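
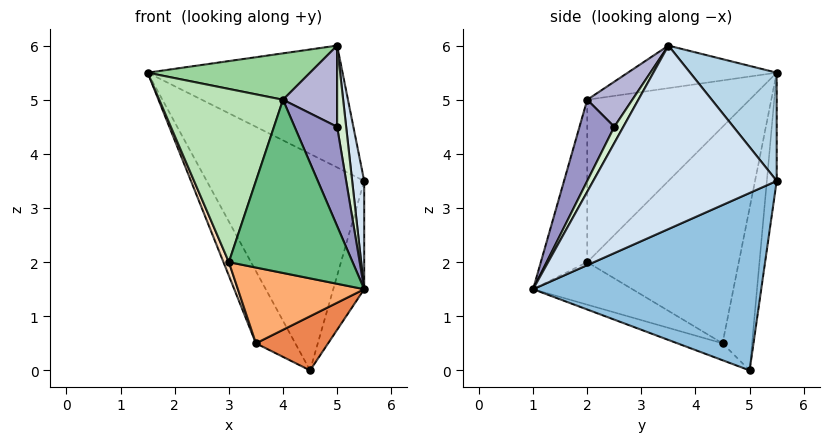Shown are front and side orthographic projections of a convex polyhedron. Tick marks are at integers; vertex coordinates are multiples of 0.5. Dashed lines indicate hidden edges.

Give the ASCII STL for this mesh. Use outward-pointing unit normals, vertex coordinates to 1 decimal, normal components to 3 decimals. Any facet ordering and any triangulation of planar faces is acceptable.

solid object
 facet normal -0.062 0.990 -0.124
  outer loop
   vertex 4.5 5.0 0.0
   vertex 1.5 5.5 5.5
   vertex 5.5 5.5 3.5
  endloop
 endfacet
 facet normal 0.949 0.129 -0.289
  outer loop
   vertex 4.5 5.0 0.0
   vertex 5.5 5.5 3.5
   vertex 5.5 1.0 1.5
  endloop
 endfacet
 facet normal 0.315 0.709 0.630
  outer loop
   vertex 5.0 3.5 6.0
   vertex 5.5 5.5 3.5
   vertex 1.5 5.5 5.5
  endloop
 endfacet
 facet normal 0.987 -0.065 0.146
  outer loop
   vertex 5.0 3.5 6.0
   vertex 5.5 1.0 1.5
   vertex 5.5 5.5 3.5
  endloop
 endfacet
 facet normal -0.246 -0.394 -0.886
  outer loop
   vertex 3.5 4.5 0.5
   vertex 4.5 5.0 0.0
   vertex 5.5 1.0 1.5
  endloop
 endfacet
 facet normal -0.340 -0.433 -0.835
  outer loop
   vertex 3.5 4.5 0.5
   vertex 5.5 1.0 1.5
   vertex 3.0 2.0 2.0
  endloop
 endfacet
 facet normal -0.557 0.743 -0.371
  outer loop
   vertex 3.5 4.5 0.5
   vertex 1.5 5.5 5.5
   vertex 4.5 5.0 0.0
  endloop
 endfacet
 facet normal -0.930 -0.033 -0.365
  outer loop
   vertex 3.5 4.5 0.5
   vertex 3.0 2.0 2.0
   vertex 1.5 5.5 5.5
  endloop
 endfacet
 facet normal -0.349 -0.930 0.116
  outer loop
   vertex 4.0 2.0 5.0
   vertex 3.0 2.0 2.0
   vertex 5.5 1.0 1.5
  endloop
 endfacet
 facet normal -0.331 -0.361 0.872
  outer loop
   vertex 4.0 2.0 5.0
   vertex 5.0 3.5 6.0
   vertex 1.5 5.5 5.5
  endloop
 endfacet
 facet normal -0.769 -0.586 0.256
  outer loop
   vertex 4.0 2.0 5.0
   vertex 1.5 5.5 5.5
   vertex 3.0 2.0 2.0
  endloop
 endfacet
 facet normal 0.640 -0.640 0.426
  outer loop
   vertex 5.0 2.5 4.5
   vertex 5.5 1.0 1.5
   vertex 5.0 3.5 6.0
  endloop
 endfacet
 facet normal 0.568 -0.694 0.442
  outer loop
   vertex 5.0 2.5 4.5
   vertex 4.0 2.0 5.0
   vertex 5.5 1.0 1.5
  endloop
 endfacet
 facet normal 0.570 -0.684 0.456
  outer loop
   vertex 5.0 2.5 4.5
   vertex 5.0 3.5 6.0
   vertex 4.0 2.0 5.0
  endloop
 endfacet
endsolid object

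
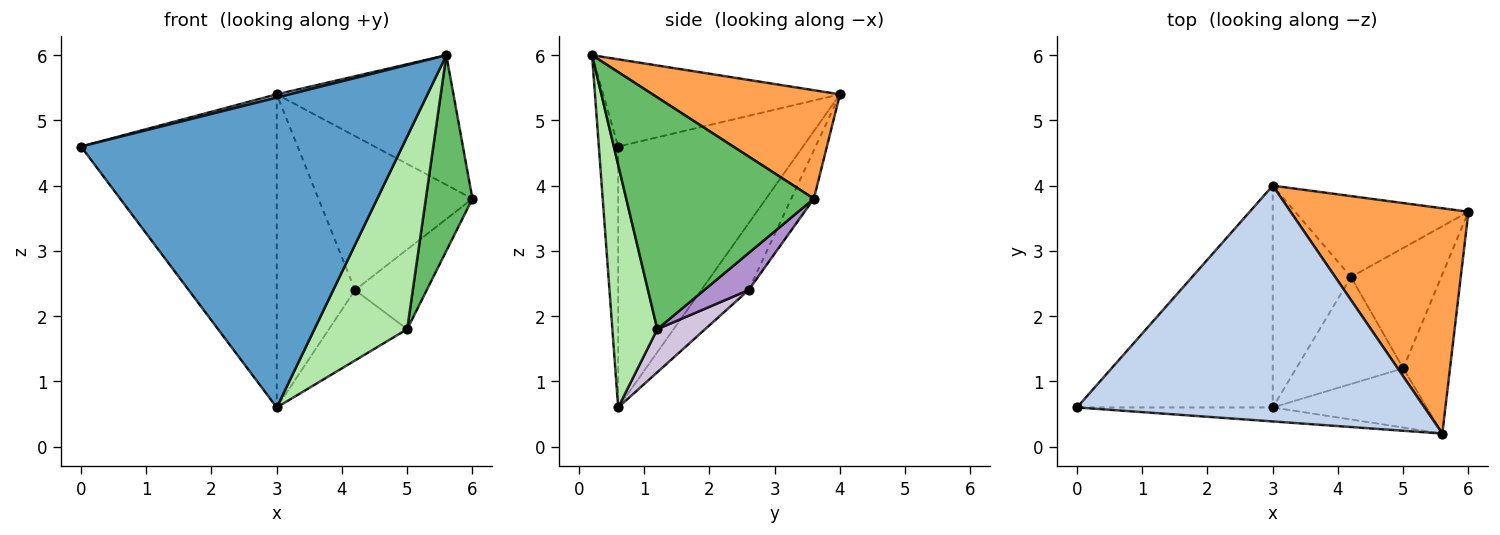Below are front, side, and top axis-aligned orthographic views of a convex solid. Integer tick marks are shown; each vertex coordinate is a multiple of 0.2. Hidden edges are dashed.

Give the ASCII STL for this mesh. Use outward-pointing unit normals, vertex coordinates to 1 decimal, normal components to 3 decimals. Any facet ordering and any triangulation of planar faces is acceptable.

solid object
 facet normal -0.060 -0.997 -0.045
  outer loop
   vertex 3.0 0.6 0.6
   vertex 5.6 0.2 6.0
   vertex 0.0 0.6 4.6
  endloop
 endfacet
 facet normal -0.243 -0.013 0.970
  outer loop
   vertex 3.0 4.0 5.4
   vertex 0.0 0.6 4.6
   vertex 5.6 0.2 6.0
  endloop
 endfacet
 facet normal 0.467 0.441 0.766
  outer loop
   vertex 3.0 4.0 5.4
   vertex 5.6 0.2 6.0
   vertex 6.0 3.6 3.8
  endloop
 endfacet
 facet normal -0.610 0.646 -0.458
  outer loop
   vertex 3.0 4.0 5.4
   vertex 3.0 0.6 0.6
   vertex 0.0 0.6 4.6
  endloop
 endfacet
 facet normal 0.952 -0.237 -0.192
  outer loop
   vertex 5.0 1.2 1.8
   vertex 6.0 3.6 3.8
   vertex 5.6 0.2 6.0
  endloop
 endfacet
 facet normal 0.420 -0.867 -0.267
  outer loop
   vertex 5.0 1.2 1.8
   vertex 5.6 0.2 6.0
   vertex 3.0 0.6 0.6
  endloop
 endfacet
 facet normal -0.129 0.878 -0.461
  outer loop
   vertex 4.2 2.6 2.4
   vertex 3.0 4.0 5.4
   vertex 6.0 3.6 3.8
  endloop
 endfacet
 facet normal -0.442 0.732 -0.518
  outer loop
   vertex 4.2 2.6 2.4
   vertex 3.0 0.6 0.6
   vertex 3.0 4.0 5.4
  endloop
 endfacet
 facet normal 0.323 0.523 -0.789
  outer loop
   vertex 4.2 2.6 2.4
   vertex 6.0 3.6 3.8
   vertex 5.0 1.2 1.8
  endloop
 endfacet
 facet normal 0.319 0.521 -0.792
  outer loop
   vertex 4.2 2.6 2.4
   vertex 5.0 1.2 1.8
   vertex 3.0 0.6 0.6
  endloop
 endfacet
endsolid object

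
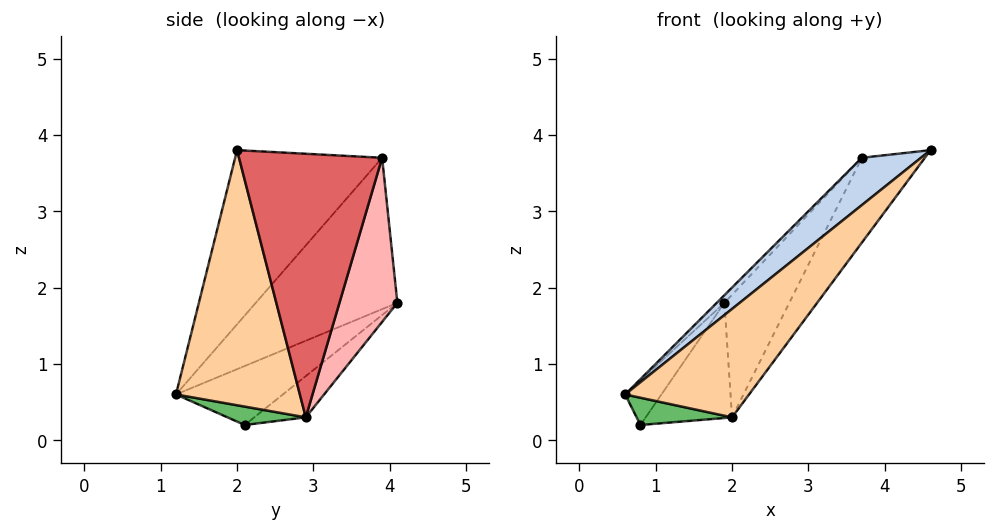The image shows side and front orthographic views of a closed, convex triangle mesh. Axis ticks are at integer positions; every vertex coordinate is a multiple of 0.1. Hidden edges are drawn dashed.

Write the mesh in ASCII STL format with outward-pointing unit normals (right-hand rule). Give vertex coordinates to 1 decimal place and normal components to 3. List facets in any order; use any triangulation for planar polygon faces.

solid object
 facet normal -0.919 0.312 0.242
  outer loop
   vertex 0.8 2.1 0.2
   vertex 0.6 1.2 0.6
   vertex 1.9 4.1 1.8
  endloop
 endfacet
 facet normal -0.579 -0.233 0.782
  outer loop
   vertex 3.7 3.9 3.7
   vertex 0.6 1.2 0.6
   vertex 4.6 2.0 3.8
  endloop
 endfacet
 facet normal -0.723 0.039 0.689
  outer loop
   vertex 3.7 3.9 3.7
   vertex 1.9 4.1 1.8
   vertex 0.6 1.2 0.6
  endloop
 endfacet
 facet normal 0.577 -0.577 -0.577
  outer loop
   vertex 2.0 2.9 0.3
   vertex 4.6 2.0 3.8
   vertex 0.6 1.2 0.6
  endloop
 endfacet
 facet normal 0.365 -0.445 -0.818
  outer loop
   vertex 2.0 2.9 0.3
   vertex 0.6 1.2 0.6
   vertex 0.8 2.1 0.2
  endloop
 endfacet
 facet normal -0.416 0.697 -0.585
  outer loop
   vertex 2.0 2.9 0.3
   vertex 0.8 2.1 0.2
   vertex 1.9 4.1 1.8
  endloop
 endfacet
 facet normal 0.793 0.349 -0.499
  outer loop
   vertex 2.0 2.9 0.3
   vertex 3.7 3.9 3.7
   vertex 4.6 2.0 3.8
  endloop
 endfacet
 facet normal 0.583 0.653 -0.484
  outer loop
   vertex 2.0 2.9 0.3
   vertex 1.9 4.1 1.8
   vertex 3.7 3.9 3.7
  endloop
 endfacet
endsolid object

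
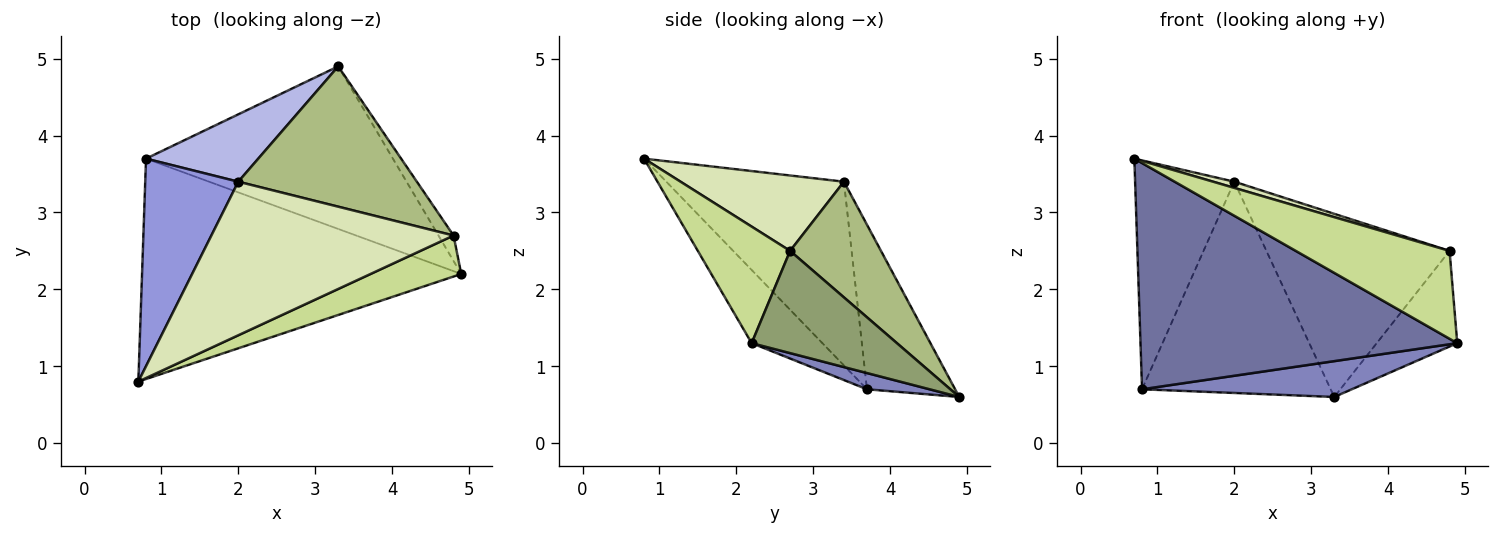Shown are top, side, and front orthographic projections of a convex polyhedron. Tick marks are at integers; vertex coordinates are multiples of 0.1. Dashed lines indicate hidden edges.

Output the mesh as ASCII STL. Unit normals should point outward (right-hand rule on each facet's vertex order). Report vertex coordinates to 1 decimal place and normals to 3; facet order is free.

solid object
 facet normal -0.158 -0.707 -0.689
  outer loop
   vertex 0.8 3.7 0.7
   vertex 4.9 2.2 1.3
   vertex 0.7 0.8 3.7
  endloop
 endfacet
 facet normal 0.064 -0.215 -0.975
  outer loop
   vertex 0.8 3.7 0.7
   vertex 3.3 4.9 0.6
   vertex 4.9 2.2 1.3
  endloop
 endfacet
 facet normal -0.798 0.446 0.404
  outer loop
   vertex 2.0 3.4 3.4
   vertex 0.8 3.7 0.7
   vertex 0.7 0.8 3.7
  endloop
 endfacet
 facet normal -0.407 0.870 0.277
  outer loop
   vertex 2.0 3.4 3.4
   vertex 3.3 4.9 0.6
   vertex 0.8 3.7 0.7
  endloop
 endfacet
 facet normal 0.867 0.481 -0.128
  outer loop
   vertex 4.8 2.7 2.5
   vertex 4.9 2.2 1.3
   vertex 3.3 4.9 0.6
  endloop
 endfacet
 facet normal 0.367 0.739 0.566
  outer loop
   vertex 4.8 2.7 2.5
   vertex 3.3 4.9 0.6
   vertex 2.0 3.4 3.4
  endloop
 endfacet
 facet normal 0.478 -0.796 0.372
  outer loop
   vertex 4.8 2.7 2.5
   vertex 0.7 0.8 3.7
   vertex 4.9 2.2 1.3
  endloop
 endfacet
 facet normal 0.297 -0.038 0.954
  outer loop
   vertex 4.8 2.7 2.5
   vertex 2.0 3.4 3.4
   vertex 0.7 0.8 3.7
  endloop
 endfacet
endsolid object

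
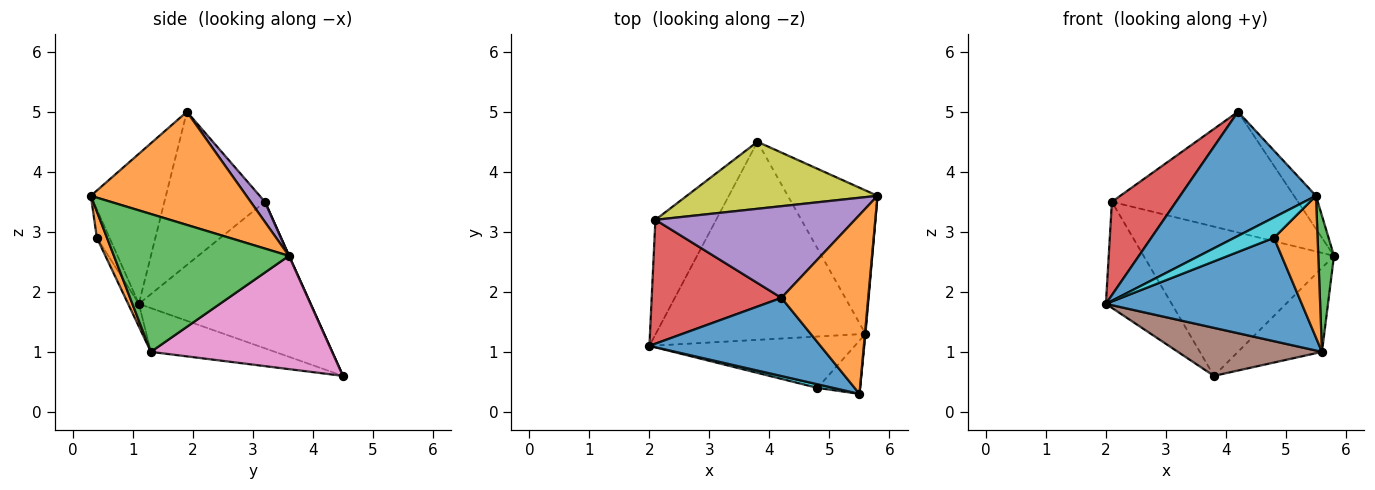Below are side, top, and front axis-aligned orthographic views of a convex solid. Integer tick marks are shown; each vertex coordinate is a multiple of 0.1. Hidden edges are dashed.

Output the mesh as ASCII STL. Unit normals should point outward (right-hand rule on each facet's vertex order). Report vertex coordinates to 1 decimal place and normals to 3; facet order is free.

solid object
 facet normal -0.423 -0.767 0.483
  outer loop
   vertex 4.2 1.9 5.0
   vertex 2.0 1.1 1.8
   vertex 5.5 0.3 3.6
  endloop
 endfacet
 facet normal 0.789 0.112 0.605
  outer loop
   vertex 4.2 1.9 5.0
   vertex 5.5 0.3 3.6
   vertex 5.8 3.6 2.6
  endloop
 endfacet
 facet normal 0.996 -0.089 0.004
  outer loop
   vertex 5.6 1.3 1.0
   vertex 5.8 3.6 2.6
   vertex 5.5 0.3 3.6
  endloop
 endfacet
 facet normal -0.686 -0.438 0.581
  outer loop
   vertex 2.1 3.2 3.5
   vertex 2.0 1.1 1.8
   vertex 4.2 1.9 5.0
  endloop
 endfacet
 facet normal 0.061 0.795 0.604
  outer loop
   vertex 2.1 3.2 3.5
   vertex 4.2 1.9 5.0
   vertex 5.8 3.6 2.6
  endloop
 endfacet
 facet normal -0.199 -0.231 -0.952
  outer loop
   vertex 3.8 4.5 0.6
   vertex 5.6 1.3 1.0
   vertex 2.0 1.1 1.8
  endloop
 endfacet
 facet normal 0.737 0.342 -0.583
  outer loop
   vertex 3.8 4.5 0.6
   vertex 5.8 3.6 2.6
   vertex 5.6 1.3 1.0
  endloop
 endfacet
 facet normal -0.871 0.334 -0.361
  outer loop
   vertex 3.8 4.5 0.6
   vertex 2.0 1.1 1.8
   vertex 2.1 3.2 3.5
  endloop
 endfacet
 facet normal 0.001 0.912 0.410
  outer loop
   vertex 3.8 4.5 0.6
   vertex 2.1 3.2 3.5
   vertex 5.8 3.6 2.6
  endloop
 endfacet
 facet normal -0.300 -0.939 0.166
  outer loop
   vertex 4.8 0.4 2.9
   vertex 5.5 0.3 3.6
   vertex 2.0 1.1 1.8
  endloop
 endfacet
 facet normal -0.049 -0.895 -0.444
  outer loop
   vertex 4.8 0.4 2.9
   vertex 2.0 1.1 1.8
   vertex 5.6 1.3 1.0
  endloop
 endfacet
 facet normal 0.213 -0.915 -0.344
  outer loop
   vertex 4.8 0.4 2.9
   vertex 5.6 1.3 1.0
   vertex 5.5 0.3 3.6
  endloop
 endfacet
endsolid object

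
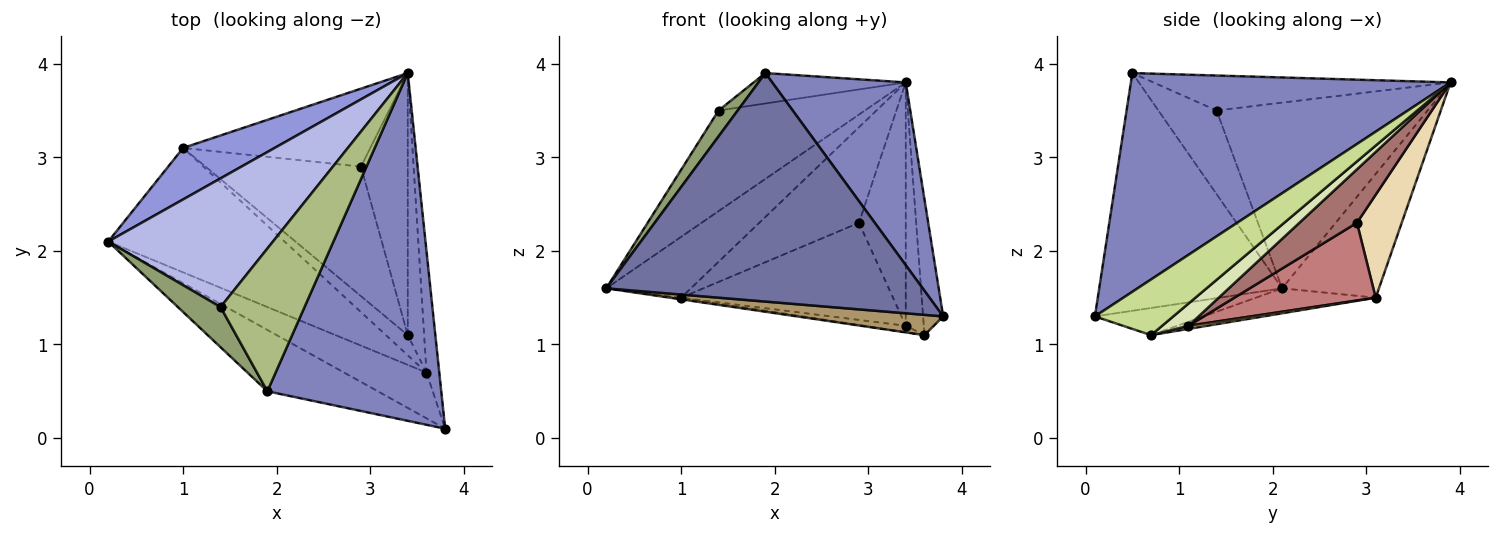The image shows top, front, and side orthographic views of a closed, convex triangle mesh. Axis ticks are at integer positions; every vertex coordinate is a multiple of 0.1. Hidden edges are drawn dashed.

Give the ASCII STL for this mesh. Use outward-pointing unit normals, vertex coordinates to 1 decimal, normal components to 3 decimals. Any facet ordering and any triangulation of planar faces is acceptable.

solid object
 facet normal -0.487 -0.843 -0.226
  outer loop
   vertex 1.9 0.5 3.9
   vertex 0.2 2.1 1.6
   vertex 3.8 0.1 1.3
  endloop
 endfacet
 facet normal 0.744 -0.311 0.592
  outer loop
   vertex 1.9 0.5 3.9
   vertex 3.8 0.1 1.3
   vertex 3.4 3.9 3.8
  endloop
 endfacet
 facet normal -0.658 0.575 0.486
  outer loop
   vertex 1.0 3.1 1.5
   vertex 0.2 2.1 1.6
   vertex 3.4 3.9 3.8
  endloop
 endfacet
 facet normal -0.664 0.461 0.589
  outer loop
   vertex 1.4 1.4 3.5
   vertex 3.4 3.9 3.8
   vertex 0.2 2.1 1.6
  endloop
 endfacet
 facet normal -0.855 -0.281 0.436
  outer loop
   vertex 1.4 1.4 3.5
   vertex 0.2 2.1 1.6
   vertex 1.9 0.5 3.9
  endloop
 endfacet
 facet normal -0.377 0.193 0.906
  outer loop
   vertex 1.4 1.4 3.5
   vertex 1.9 0.5 3.9
   vertex 3.4 3.9 3.8
  endloop
 endfacet
 facet normal 0.945 0.243 -0.218
  outer loop
   vertex 3.6 0.7 1.1
   vertex 3.4 3.9 3.8
   vertex 3.8 0.1 1.3
  endloop
 endfacet
 facet normal 0.705 0.482 -0.520
  outer loop
   vertex 3.6 0.7 1.1
   vertex 3.4 1.1 1.2
   vertex 3.4 3.9 3.8
  endloop
 endfacet
 facet normal -0.288 -0.388 -0.875
  outer loop
   vertex 3.6 0.7 1.1
   vertex 3.8 0.1 1.3
   vertex 0.2 2.1 1.6
  endloop
 endfacet
 facet normal -0.140 0.013 -0.990
  outer loop
   vertex 3.6 0.7 1.1
   vertex 0.2 2.1 1.6
   vertex 1.0 3.1 1.5
  endloop
 endfacet
 facet normal 0.135 0.303 -0.943
  outer loop
   vertex 3.6 0.7 1.1
   vertex 1.0 3.1 1.5
   vertex 3.4 1.1 1.2
  endloop
 endfacet
 facet normal 0.329 0.732 -0.597
  outer loop
   vertex 2.9 2.9 2.3
   vertex 1.0 3.1 1.5
   vertex 3.4 3.9 3.8
  endloop
 endfacet
 facet normal 0.642 0.522 -0.562
  outer loop
   vertex 2.9 2.9 2.3
   vertex 3.4 3.9 3.8
   vertex 3.4 1.1 1.2
  endloop
 endfacet
 facet normal 0.371 0.557 -0.743
  outer loop
   vertex 2.9 2.9 2.3
   vertex 3.4 1.1 1.2
   vertex 1.0 3.1 1.5
  endloop
 endfacet
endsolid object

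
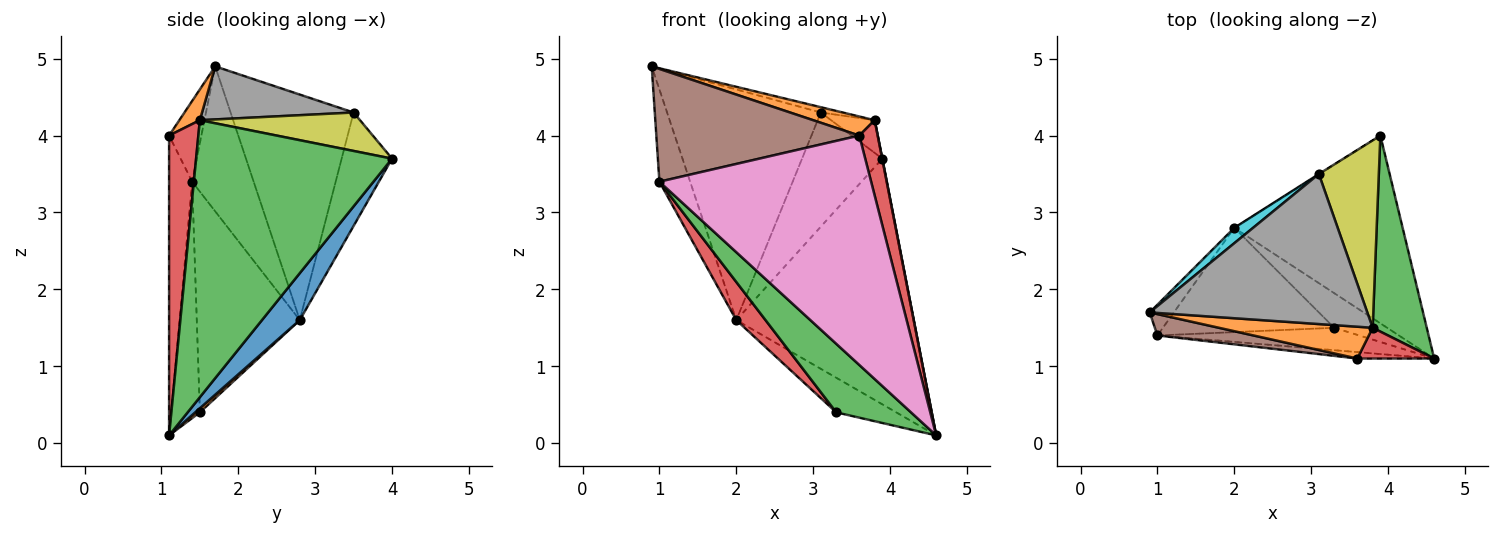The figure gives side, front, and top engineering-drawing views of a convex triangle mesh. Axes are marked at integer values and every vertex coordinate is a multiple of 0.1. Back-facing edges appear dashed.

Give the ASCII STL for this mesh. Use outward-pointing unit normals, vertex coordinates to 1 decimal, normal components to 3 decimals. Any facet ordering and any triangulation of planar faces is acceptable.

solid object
 facet normal 0.167 0.783 -0.599
  outer loop
   vertex 2.0 2.8 1.6
   vertex 3.9 4.0 3.7
   vertex 4.6 1.1 0.1
  endloop
 endfacet
 facet normal 0.169 -0.507 0.845
  outer loop
   vertex 3.8 1.5 4.2
   vertex 0.9 1.7 4.9
   vertex 3.6 1.1 4.0
  endloop
 endfacet
 facet normal 0.981 -0.001 0.192
  outer loop
   vertex 3.8 1.5 4.2
   vertex 4.6 1.1 0.1
   vertex 3.9 4.0 3.7
  endloop
 endfacet
 facet normal 0.827 -0.520 0.212
  outer loop
   vertex 3.8 1.5 4.2
   vertex 3.6 1.1 4.0
   vertex 4.6 1.1 0.1
  endloop
 endfacet
 facet normal -0.885 0.442 -0.147
  outer loop
   vertex 1.0 1.4 3.4
   vertex 0.9 1.7 4.9
   vertex 2.0 2.8 1.6
  endloop
 endfacet
 facet normal -0.154 -0.971 0.184
  outer loop
   vertex 1.0 1.4 3.4
   vertex 3.6 1.1 4.0
   vertex 0.9 1.7 4.9
  endloop
 endfacet
 facet normal -0.108 -0.994 -0.028
  outer loop
   vertex 1.0 1.4 3.4
   vertex 4.6 1.1 0.1
   vertex 3.6 1.1 4.0
  endloop
 endfacet
 facet normal 0.237 0.034 0.971
  outer loop
   vertex 3.1 3.5 4.3
   vertex 0.9 1.7 4.9
   vertex 3.8 1.5 4.2
  endloop
 endfacet
 facet normal 0.534 0.145 0.833
  outer loop
   vertex 3.1 3.5 4.3
   vertex 3.8 1.5 4.2
   vertex 3.9 4.0 3.7
  endloop
 endfacet
 facet normal -0.624 0.780 0.052
  outer loop
   vertex 3.1 3.5 4.3
   vertex 2.0 2.8 1.6
   vertex 0.9 1.7 4.9
  endloop
 endfacet
 facet normal -0.532 0.847 -0.003
  outer loop
   vertex 3.1 3.5 4.3
   vertex 3.9 4.0 3.7
   vertex 2.0 2.8 1.6
  endloop
 endfacet
 facet normal 0.054 0.706 -0.706
  outer loop
   vertex 3.3 1.5 0.4
   vertex 2.0 2.8 1.6
   vertex 4.6 1.1 0.1
  endloop
 endfacet
 facet normal -0.342 -0.893 -0.292
  outer loop
   vertex 3.3 1.5 0.4
   vertex 4.6 1.1 0.1
   vertex 1.0 1.4 3.4
  endloop
 endfacet
 facet normal -0.771 -0.219 -0.598
  outer loop
   vertex 3.3 1.5 0.4
   vertex 1.0 1.4 3.4
   vertex 2.0 2.8 1.6
  endloop
 endfacet
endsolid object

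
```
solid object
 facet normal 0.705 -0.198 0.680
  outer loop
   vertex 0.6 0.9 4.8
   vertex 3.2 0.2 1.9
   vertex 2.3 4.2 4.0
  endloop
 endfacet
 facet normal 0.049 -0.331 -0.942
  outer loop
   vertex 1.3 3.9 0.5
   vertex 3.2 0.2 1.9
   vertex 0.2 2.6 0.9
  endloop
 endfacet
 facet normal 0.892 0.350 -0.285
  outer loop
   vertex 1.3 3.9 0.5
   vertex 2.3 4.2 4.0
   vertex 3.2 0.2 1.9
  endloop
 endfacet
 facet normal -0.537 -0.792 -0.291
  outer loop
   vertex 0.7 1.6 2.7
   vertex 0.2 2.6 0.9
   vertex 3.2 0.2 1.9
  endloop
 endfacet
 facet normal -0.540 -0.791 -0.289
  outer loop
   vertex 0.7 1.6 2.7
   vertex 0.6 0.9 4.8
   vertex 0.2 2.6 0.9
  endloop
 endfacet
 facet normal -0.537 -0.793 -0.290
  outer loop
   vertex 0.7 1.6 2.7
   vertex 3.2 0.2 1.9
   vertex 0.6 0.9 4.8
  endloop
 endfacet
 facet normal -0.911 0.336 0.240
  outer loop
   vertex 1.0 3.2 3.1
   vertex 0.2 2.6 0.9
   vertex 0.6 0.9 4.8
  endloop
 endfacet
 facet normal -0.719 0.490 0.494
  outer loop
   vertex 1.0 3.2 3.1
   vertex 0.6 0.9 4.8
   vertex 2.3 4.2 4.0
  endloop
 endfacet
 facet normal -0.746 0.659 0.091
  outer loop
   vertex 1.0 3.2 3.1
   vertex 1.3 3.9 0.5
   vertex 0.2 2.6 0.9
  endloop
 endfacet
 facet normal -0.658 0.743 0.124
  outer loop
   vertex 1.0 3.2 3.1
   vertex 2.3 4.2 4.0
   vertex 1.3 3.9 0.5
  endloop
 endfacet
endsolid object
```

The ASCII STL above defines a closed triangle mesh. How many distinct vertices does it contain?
7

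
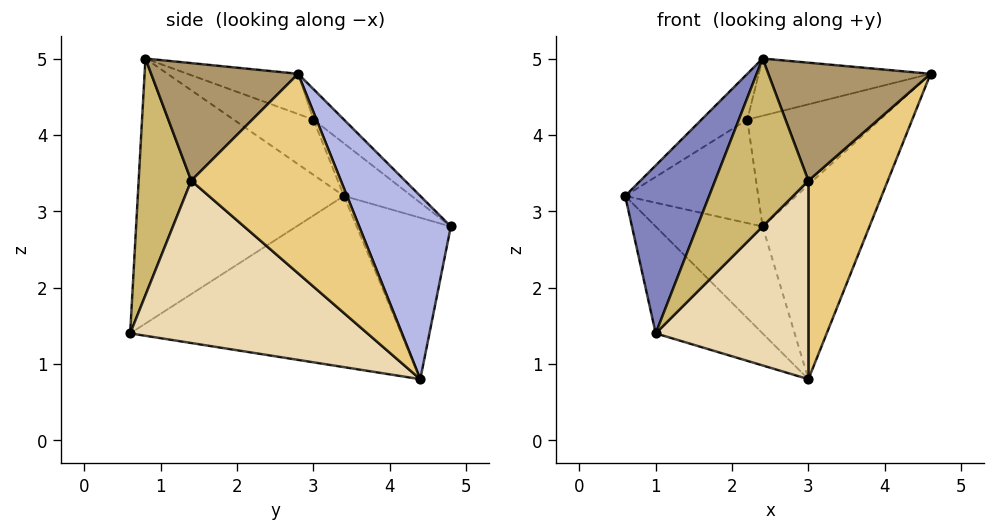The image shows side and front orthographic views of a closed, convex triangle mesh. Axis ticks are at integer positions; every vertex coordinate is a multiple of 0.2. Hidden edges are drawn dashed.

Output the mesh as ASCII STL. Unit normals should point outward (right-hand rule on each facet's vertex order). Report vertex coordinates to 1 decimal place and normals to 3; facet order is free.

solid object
 facet normal -0.734 0.290 -0.614
  outer loop
   vertex 3.0 4.4 0.8
   vertex 1.0 0.6 1.4
   vertex 0.6 3.4 3.2
  endloop
 endfacet
 facet normal -0.865 -0.353 0.356
  outer loop
   vertex 2.4 0.8 5.0
   vertex 0.6 3.4 3.2
   vertex 1.0 0.6 1.4
  endloop
 endfacet
 facet normal -0.624 0.709 -0.329
  outer loop
   vertex 2.4 4.8 2.8
   vertex 3.0 4.4 0.8
   vertex 0.6 3.4 3.2
  endloop
 endfacet
 facet normal 0.650 0.759 0.043
  outer loop
   vertex 2.4 4.8 2.8
   vertex 4.6 2.8 4.8
   vertex 3.0 4.4 0.8
  endloop
 endfacet
 facet normal -0.462 0.266 0.846
  outer loop
   vertex 2.2 3.0 4.2
   vertex 0.6 3.4 3.2
   vertex 2.4 0.8 5.0
  endloop
 endfacet
 facet normal -0.205 0.318 0.926
  outer loop
   vertex 2.2 3.0 4.2
   vertex 2.4 0.8 5.0
   vertex 4.6 2.8 4.8
  endloop
 endfacet
 facet normal -0.308 0.605 0.734
  outer loop
   vertex 2.2 3.0 4.2
   vertex 2.4 4.8 2.8
   vertex 0.6 3.4 3.2
  endloop
 endfacet
 facet normal -0.142 0.618 0.774
  outer loop
   vertex 2.2 3.0 4.2
   vertex 4.6 2.8 4.8
   vertex 2.4 4.8 2.8
  endloop
 endfacet
 facet normal 0.671 -0.741 -0.026
  outer loop
   vertex 3.0 1.4 3.4
   vertex 4.6 2.8 4.8
   vertex 2.4 0.8 5.0
  endloop
 endfacet
 facet normal 0.486 -0.862 -0.141
  outer loop
   vertex 3.0 1.4 3.4
   vertex 2.4 0.8 5.0
   vertex 1.0 0.6 1.4
  endloop
 endfacet
 facet normal 0.777 -0.412 -0.476
  outer loop
   vertex 3.0 1.4 3.4
   vertex 3.0 4.4 0.8
   vertex 4.6 2.8 4.8
  endloop
 endfacet
 facet normal 0.713 -0.459 -0.530
  outer loop
   vertex 3.0 1.4 3.4
   vertex 1.0 0.6 1.4
   vertex 3.0 4.4 0.8
  endloop
 endfacet
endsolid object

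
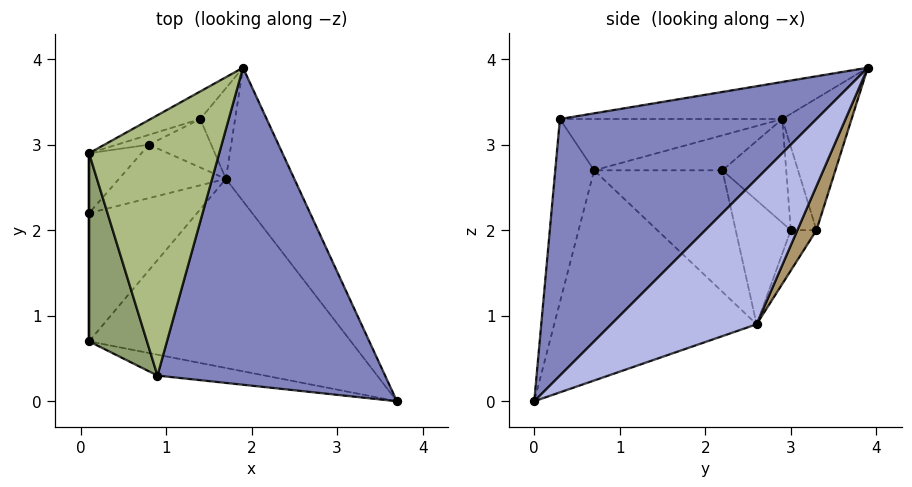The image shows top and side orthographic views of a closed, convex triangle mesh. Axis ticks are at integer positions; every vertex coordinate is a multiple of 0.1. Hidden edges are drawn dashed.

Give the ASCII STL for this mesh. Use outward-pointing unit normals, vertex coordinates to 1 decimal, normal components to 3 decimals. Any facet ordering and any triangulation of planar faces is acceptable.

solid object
 facet normal -0.322 -0.928 -0.189
  outer loop
   vertex 0.9 0.3 3.3
   vertex 0.1 0.7 2.7
   vertex 3.7 0.0 0.0
  endloop
 endfacet
 facet normal 0.713 -0.303 0.632
  outer loop
   vertex 0.9 0.3 3.3
   vertex 3.7 0.0 0.0
   vertex 1.9 3.9 3.9
  endloop
 endfacet
 facet normal -0.612 -0.207 -0.763
  outer loop
   vertex 1.7 2.6 0.9
   vertex 3.7 0.0 0.0
   vertex 0.1 0.7 2.7
  endloop
 endfacet
 facet normal 0.692 0.645 -0.325
  outer loop
   vertex 1.7 2.6 0.9
   vertex 1.9 3.9 3.9
   vertex 3.7 0.0 0.0
  endloop
 endfacet
 facet normal -0.650 -0.200 0.733
  outer loop
   vertex 0.1 2.9 3.3
   vertex 0.1 0.7 2.7
   vertex 0.9 0.3 3.3
  endloop
 endfacet
 facet normal -0.273 -0.084 0.958
  outer loop
   vertex 0.1 2.9 3.3
   vertex 0.9 0.3 3.3
   vertex 1.9 3.9 3.9
  endloop
 endfacet
 facet normal -0.747 0.000 -0.664
  outer loop
   vertex 0.1 2.2 2.7
   vertex 1.7 2.6 0.9
   vertex 0.1 0.7 2.7
  endloop
 endfacet
 facet normal -1.000 0.000 0.000
  outer loop
   vertex 0.1 2.2 2.7
   vertex 0.1 0.7 2.7
   vertex 0.1 2.9 3.3
  endloop
 endfacet
 facet normal 0.476 0.795 -0.376
  outer loop
   vertex 1.4 3.3 2.0
   vertex 1.9 3.9 3.9
   vertex 1.7 2.6 0.9
  endloop
 endfacet
 facet normal -0.437 0.885 -0.164
  outer loop
   vertex 1.4 3.3 2.0
   vertex 0.1 2.9 3.3
   vertex 1.9 3.9 3.9
  endloop
 endfacet
 facet normal -0.368 0.736 -0.569
  outer loop
   vertex 0.8 3.0 2.0
   vertex 1.4 3.3 2.0
   vertex 1.7 2.6 0.9
  endloop
 endfacet
 facet normal -0.441 0.881 -0.170
  outer loop
   vertex 0.8 3.0 2.0
   vertex 0.1 2.9 3.3
   vertex 1.4 3.3 2.0
  endloop
 endfacet
 facet normal -0.754 0.091 -0.650
  outer loop
   vertex 0.8 3.0 2.0
   vertex 1.7 2.6 0.9
   vertex 0.1 2.2 2.7
  endloop
 endfacet
 facet normal -0.833 0.360 -0.421
  outer loop
   vertex 0.8 3.0 2.0
   vertex 0.1 2.2 2.7
   vertex 0.1 2.9 3.3
  endloop
 endfacet
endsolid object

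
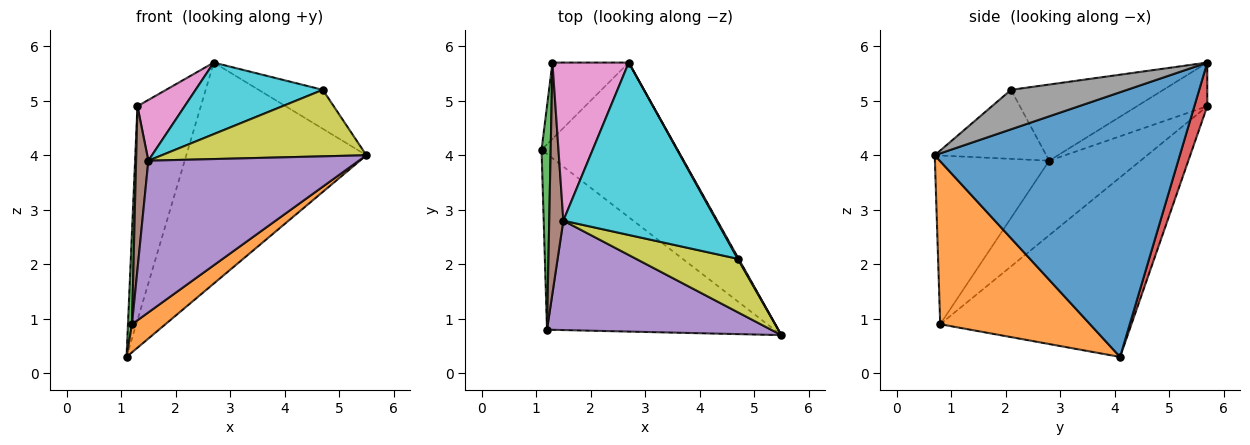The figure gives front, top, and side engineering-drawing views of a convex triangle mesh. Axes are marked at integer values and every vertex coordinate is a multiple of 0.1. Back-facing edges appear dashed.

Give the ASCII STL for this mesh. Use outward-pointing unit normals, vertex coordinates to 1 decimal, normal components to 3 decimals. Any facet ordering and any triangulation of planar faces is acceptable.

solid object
 facet normal 0.745 0.547 -0.383
  outer loop
   vertex 2.7 5.7 5.7
   vertex 5.5 0.7 4.0
   vertex 1.1 4.1 0.3
  endloop
 endfacet
 facet normal 0.578 -0.129 -0.806
  outer loop
   vertex 1.2 0.8 0.9
   vertex 1.1 4.1 0.3
   vertex 5.5 0.7 4.0
  endloop
 endfacet
 facet normal -0.998 -0.021 0.051
  outer loop
   vertex 1.3 5.7 4.9
   vertex 1.1 4.1 0.3
   vertex 1.2 0.8 0.9
  endloop
 endfacet
 facet normal 0.189 0.925 -0.330
  outer loop
   vertex 1.3 5.7 4.9
   vertex 2.7 5.7 5.7
   vertex 1.1 4.1 0.3
  endloop
 endfacet
 facet normal -0.403 -0.742 0.535
  outer loop
   vertex 1.5 2.8 3.9
   vertex 1.2 0.8 0.9
   vertex 5.5 0.7 4.0
  endloop
 endfacet
 facet normal -0.974 -0.131 0.185
  outer loop
   vertex 1.5 2.8 3.9
   vertex 1.3 5.7 4.9
   vertex 1.2 0.8 0.9
  endloop
 endfacet
 facet normal -0.471 -0.316 0.824
  outer loop
   vertex 1.5 2.8 3.9
   vertex 2.7 5.7 5.7
   vertex 1.3 5.7 4.9
  endloop
 endfacet
 facet normal 0.875 0.483 0.019
  outer loop
   vertex 4.7 2.1 5.2
   vertex 5.5 0.7 4.0
   vertex 2.7 5.7 5.7
  endloop
 endfacet
 facet normal -0.391 -0.718 0.576
  outer loop
   vertex 4.7 2.1 5.2
   vertex 1.5 2.8 3.9
   vertex 5.5 0.7 4.0
  endloop
 endfacet
 facet normal -0.417 -0.348 0.839
  outer loop
   vertex 4.7 2.1 5.2
   vertex 2.7 5.7 5.7
   vertex 1.5 2.8 3.9
  endloop
 endfacet
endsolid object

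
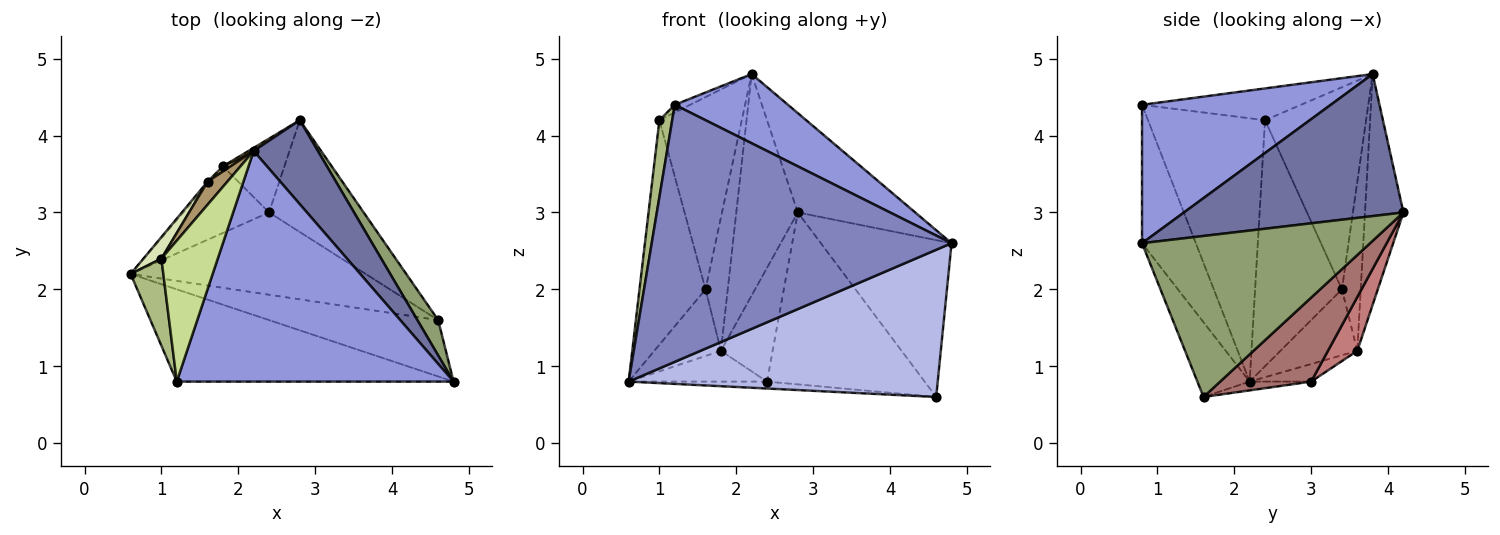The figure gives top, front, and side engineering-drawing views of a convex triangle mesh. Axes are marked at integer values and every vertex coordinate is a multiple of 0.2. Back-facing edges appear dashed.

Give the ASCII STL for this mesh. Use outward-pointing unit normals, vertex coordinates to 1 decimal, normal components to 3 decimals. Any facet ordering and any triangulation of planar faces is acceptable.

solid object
 facet normal 0.819 0.438 0.370
  outer loop
   vertex 2.2 3.8 4.8
   vertex 4.8 0.8 2.6
   vertex 2.8 4.2 3.0
  endloop
 endfacet
 facet normal -0.167 -0.928 -0.333
  outer loop
   vertex 1.2 0.8 4.4
   vertex 0.6 2.2 0.8
   vertex 4.8 0.8 2.6
  endloop
 endfacet
 facet normal 0.432 -0.259 0.864
  outer loop
   vertex 1.2 0.8 4.4
   vertex 4.8 0.8 2.6
   vertex 2.2 3.8 4.8
  endloop
 endfacet
 facet normal -0.156 -0.922 -0.353
  outer loop
   vertex 4.6 1.6 0.6
   vertex 4.8 0.8 2.6
   vertex 0.6 2.2 0.8
  endloop
 endfacet
 facet normal 0.862 0.494 0.111
  outer loop
   vertex 4.6 1.6 0.6
   vertex 2.8 4.2 3.0
   vertex 4.8 0.8 2.6
  endloop
 endfacet
 facet normal -0.987 -0.108 0.122
  outer loop
   vertex 1.0 2.4 4.2
   vertex 0.6 2.2 0.8
   vertex 1.2 0.8 4.4
  endloop
 endfacet
 facet normal -0.490 0.047 0.870
  outer loop
   vertex 1.0 2.4 4.2
   vertex 1.2 0.8 4.4
   vertex 2.2 3.8 4.8
  endloop
 endfacet
 facet normal -0.795 0.604 0.058
  outer loop
   vertex 1.0 2.4 4.2
   vertex 1.6 3.4 2.0
   vertex 0.6 2.2 0.8
  endloop
 endfacet
 facet normal -0.773 0.630 0.076
  outer loop
   vertex 1.0 2.4 4.2
   vertex 2.2 3.8 4.8
   vertex 1.6 3.4 2.0
  endloop
 endfacet
 facet normal -0.530 0.848 0.012
  outer loop
   vertex 1.8 3.6 1.2
   vertex 2.2 3.8 4.8
   vertex 2.8 4.2 3.0
  endloop
 endfacet
 facet normal -0.646 0.763 0.029
  outer loop
   vertex 1.8 3.6 1.2
   vertex 1.6 3.4 2.0
   vertex 2.2 3.8 4.8
  endloop
 endfacet
 facet normal -0.755 0.655 -0.025
  outer loop
   vertex 1.8 3.6 1.2
   vertex 0.6 2.2 0.8
   vertex 1.6 3.4 2.0
  endloop
 endfacet
 facet normal 0.436 0.755 -0.491
  outer loop
   vertex 2.4 3.0 0.8
   vertex 2.8 4.2 3.0
   vertex 4.6 1.6 0.6
  endloop
 endfacet
 facet normal 0.430 0.757 -0.491
  outer loop
   vertex 2.4 3.0 0.8
   vertex 1.8 3.6 1.2
   vertex 2.8 4.2 3.0
  endloop
 endfacet
 facet normal -0.037 0.084 -0.996
  outer loop
   vertex 2.4 3.0 0.8
   vertex 4.6 1.6 0.6
   vertex 0.6 2.2 0.8
  endloop
 endfacet
 facet normal -0.183 0.412 -0.893
  outer loop
   vertex 2.4 3.0 0.8
   vertex 0.6 2.2 0.8
   vertex 1.8 3.6 1.2
  endloop
 endfacet
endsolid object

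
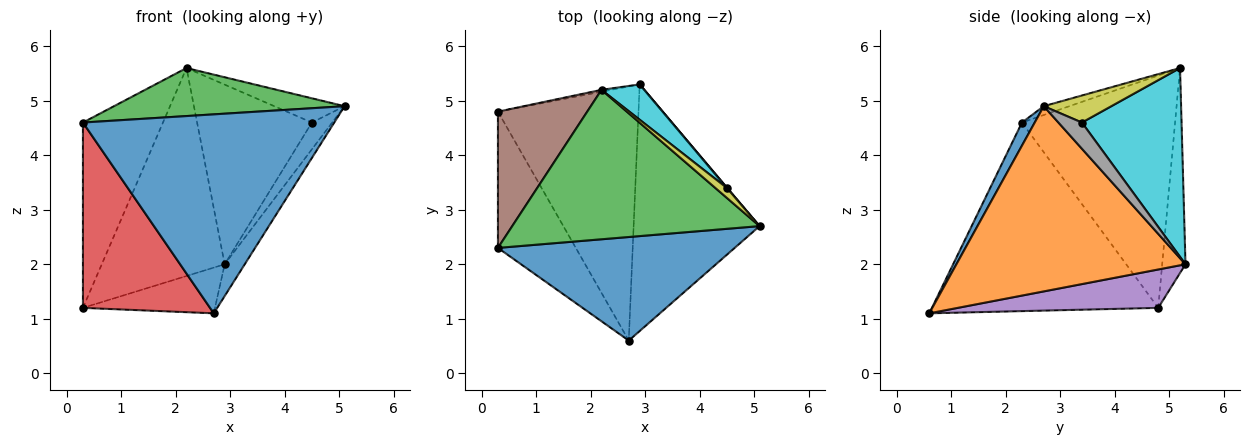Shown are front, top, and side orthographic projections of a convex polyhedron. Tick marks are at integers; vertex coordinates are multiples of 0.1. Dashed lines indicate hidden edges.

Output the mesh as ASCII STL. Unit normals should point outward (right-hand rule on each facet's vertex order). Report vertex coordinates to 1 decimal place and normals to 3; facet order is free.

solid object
 facet normal 0.045 -0.886 0.461
  outer loop
   vertex 2.7 0.6 1.1
   vertex 5.1 2.7 4.9
   vertex 0.3 2.3 4.6
  endloop
 endfacet
 facet normal 0.825 0.072 -0.561
  outer loop
   vertex 2.7 0.6 1.1
   vertex 2.9 5.3 2.0
   vertex 5.1 2.7 4.9
  endloop
 endfacet
 facet normal -0.034 -0.306 0.951
  outer loop
   vertex 2.2 5.2 5.6
   vertex 0.3 2.3 4.6
   vertex 5.1 2.7 4.9
  endloop
 endfacet
 facet normal -0.820 -0.461 -0.339
  outer loop
   vertex 0.3 4.8 1.2
   vertex 2.7 0.6 1.1
   vertex 0.3 2.3 4.6
  endloop
 endfacet
 facet normal 0.260 0.171 -0.950
  outer loop
   vertex 0.3 4.8 1.2
   vertex 2.9 5.3 2.0
   vertex 2.7 0.6 1.1
  endloop
 endfacet
 facet normal -0.839 0.438 0.322
  outer loop
   vertex 0.3 4.8 1.2
   vertex 0.3 2.3 4.6
   vertex 2.2 5.2 5.6
  endloop
 endfacet
 facet normal -0.186 0.982 -0.009
  outer loop
   vertex 0.3 4.8 1.2
   vertex 2.2 5.2 5.6
   vertex 2.9 5.3 2.0
  endloop
 endfacet
 facet normal 0.757 0.654 0.012
  outer loop
   vertex 4.5 3.4 4.6
   vertex 5.1 2.7 4.9
   vertex 2.9 5.3 2.0
  endloop
 endfacet
 facet normal 0.664 0.691 0.284
  outer loop
   vertex 4.5 3.4 4.6
   vertex 2.2 5.2 5.6
   vertex 5.1 2.7 4.9
  endloop
 endfacet
 facet normal 0.648 0.747 0.147
  outer loop
   vertex 4.5 3.4 4.6
   vertex 2.9 5.3 2.0
   vertex 2.2 5.2 5.6
  endloop
 endfacet
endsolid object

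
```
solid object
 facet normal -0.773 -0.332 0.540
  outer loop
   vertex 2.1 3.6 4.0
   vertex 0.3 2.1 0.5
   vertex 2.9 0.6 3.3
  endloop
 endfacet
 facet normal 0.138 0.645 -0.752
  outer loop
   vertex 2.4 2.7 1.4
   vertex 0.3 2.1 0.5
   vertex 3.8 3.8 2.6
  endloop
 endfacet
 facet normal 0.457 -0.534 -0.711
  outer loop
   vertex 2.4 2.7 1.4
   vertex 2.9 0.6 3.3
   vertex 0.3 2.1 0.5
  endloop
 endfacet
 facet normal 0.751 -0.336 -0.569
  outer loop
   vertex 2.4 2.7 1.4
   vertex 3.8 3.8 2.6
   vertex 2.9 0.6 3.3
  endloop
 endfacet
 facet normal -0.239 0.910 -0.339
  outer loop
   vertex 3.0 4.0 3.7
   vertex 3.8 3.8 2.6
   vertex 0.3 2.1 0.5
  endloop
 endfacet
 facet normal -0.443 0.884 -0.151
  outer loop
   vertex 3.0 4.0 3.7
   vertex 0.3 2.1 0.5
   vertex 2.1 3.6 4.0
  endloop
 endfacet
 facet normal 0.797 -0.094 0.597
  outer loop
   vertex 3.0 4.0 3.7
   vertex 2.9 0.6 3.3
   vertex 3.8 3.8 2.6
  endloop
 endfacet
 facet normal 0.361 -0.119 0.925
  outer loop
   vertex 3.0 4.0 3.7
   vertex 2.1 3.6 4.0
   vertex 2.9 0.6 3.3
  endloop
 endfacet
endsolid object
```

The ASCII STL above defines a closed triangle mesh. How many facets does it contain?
8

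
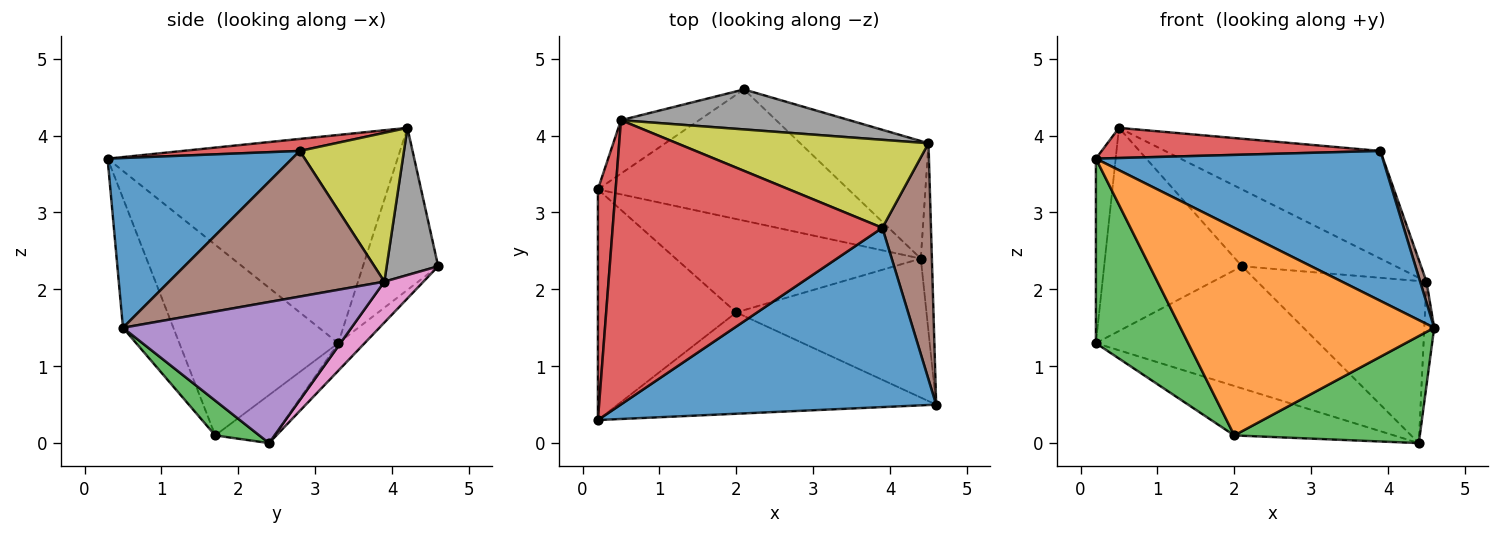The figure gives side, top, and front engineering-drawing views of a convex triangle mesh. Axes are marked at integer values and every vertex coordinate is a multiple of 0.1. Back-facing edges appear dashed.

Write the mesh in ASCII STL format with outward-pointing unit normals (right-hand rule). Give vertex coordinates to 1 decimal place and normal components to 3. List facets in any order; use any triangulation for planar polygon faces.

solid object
 facet normal 0.382 -0.593 0.709
  outer loop
   vertex 3.9 2.8 3.8
   vertex 0.2 0.3 3.7
   vertex 4.6 0.5 1.5
  endloop
 endfacet
 facet normal -0.176 -0.885 -0.432
  outer loop
   vertex 2.0 1.7 0.1
   vertex 4.6 0.5 1.5
   vertex 0.2 0.3 3.7
  endloop
 endfacet
 facet normal 0.143 -0.604 -0.784
  outer loop
   vertex 2.0 1.7 0.1
   vertex 4.4 2.4 0.0
   vertex 4.6 0.5 1.5
  endloop
 endfacet
 facet normal 0.044 -0.105 0.993
  outer loop
   vertex 0.5 4.2 4.1
   vertex 0.2 0.3 3.7
   vertex 3.9 2.8 3.8
  endloop
 endfacet
 facet normal 0.996 0.043 -0.078
  outer loop
   vertex 4.5 3.9 2.1
   vertex 4.6 0.5 1.5
   vertex 4.4 2.4 0.0
  endloop
 endfacet
 facet normal 0.948 -0.028 0.317
  outer loop
   vertex 4.5 3.9 2.1
   vertex 3.9 2.8 3.8
   vertex 4.6 0.5 1.5
  endloop
 endfacet
 facet normal 0.184 0.796 -0.577
  outer loop
   vertex 4.5 3.9 2.1
   vertex 4.4 2.4 0.0
   vertex 2.1 4.6 2.3
  endloop
 endfacet
 facet normal 0.285 0.850 0.442
  outer loop
   vertex 4.5 3.9 2.1
   vertex 2.1 4.6 2.3
   vertex 0.5 4.2 4.1
  endloop
 endfacet
 facet normal 0.351 0.725 0.593
  outer loop
   vertex 4.5 3.9 2.1
   vertex 0.5 4.2 4.1
   vertex 3.9 2.8 3.8
  endloop
 endfacet
 facet normal -0.080 0.679 -0.730
  outer loop
   vertex 0.2 3.3 1.3
   vertex 2.1 4.6 2.3
   vertex 4.4 2.4 0.0
  endloop
 endfacet
 facet normal -0.171 0.461 -0.871
  outer loop
   vertex 0.2 3.3 1.3
   vertex 4.4 2.4 0.0
   vertex 2.0 1.7 0.1
  endloop
 endfacet
 facet normal -0.467 0.855 -0.225
  outer loop
   vertex 0.2 3.3 1.3
   vertex 0.5 4.2 4.1
   vertex 2.1 4.6 2.3
  endloop
 endfacet
 facet normal -0.732 -0.425 -0.532
  outer loop
   vertex 0.2 3.3 1.3
   vertex 2.0 1.7 0.1
   vertex 0.2 0.3 3.7
  endloop
 endfacet
 facet normal -0.994 0.068 0.085
  outer loop
   vertex 0.2 3.3 1.3
   vertex 0.2 0.3 3.7
   vertex 0.5 4.2 4.1
  endloop
 endfacet
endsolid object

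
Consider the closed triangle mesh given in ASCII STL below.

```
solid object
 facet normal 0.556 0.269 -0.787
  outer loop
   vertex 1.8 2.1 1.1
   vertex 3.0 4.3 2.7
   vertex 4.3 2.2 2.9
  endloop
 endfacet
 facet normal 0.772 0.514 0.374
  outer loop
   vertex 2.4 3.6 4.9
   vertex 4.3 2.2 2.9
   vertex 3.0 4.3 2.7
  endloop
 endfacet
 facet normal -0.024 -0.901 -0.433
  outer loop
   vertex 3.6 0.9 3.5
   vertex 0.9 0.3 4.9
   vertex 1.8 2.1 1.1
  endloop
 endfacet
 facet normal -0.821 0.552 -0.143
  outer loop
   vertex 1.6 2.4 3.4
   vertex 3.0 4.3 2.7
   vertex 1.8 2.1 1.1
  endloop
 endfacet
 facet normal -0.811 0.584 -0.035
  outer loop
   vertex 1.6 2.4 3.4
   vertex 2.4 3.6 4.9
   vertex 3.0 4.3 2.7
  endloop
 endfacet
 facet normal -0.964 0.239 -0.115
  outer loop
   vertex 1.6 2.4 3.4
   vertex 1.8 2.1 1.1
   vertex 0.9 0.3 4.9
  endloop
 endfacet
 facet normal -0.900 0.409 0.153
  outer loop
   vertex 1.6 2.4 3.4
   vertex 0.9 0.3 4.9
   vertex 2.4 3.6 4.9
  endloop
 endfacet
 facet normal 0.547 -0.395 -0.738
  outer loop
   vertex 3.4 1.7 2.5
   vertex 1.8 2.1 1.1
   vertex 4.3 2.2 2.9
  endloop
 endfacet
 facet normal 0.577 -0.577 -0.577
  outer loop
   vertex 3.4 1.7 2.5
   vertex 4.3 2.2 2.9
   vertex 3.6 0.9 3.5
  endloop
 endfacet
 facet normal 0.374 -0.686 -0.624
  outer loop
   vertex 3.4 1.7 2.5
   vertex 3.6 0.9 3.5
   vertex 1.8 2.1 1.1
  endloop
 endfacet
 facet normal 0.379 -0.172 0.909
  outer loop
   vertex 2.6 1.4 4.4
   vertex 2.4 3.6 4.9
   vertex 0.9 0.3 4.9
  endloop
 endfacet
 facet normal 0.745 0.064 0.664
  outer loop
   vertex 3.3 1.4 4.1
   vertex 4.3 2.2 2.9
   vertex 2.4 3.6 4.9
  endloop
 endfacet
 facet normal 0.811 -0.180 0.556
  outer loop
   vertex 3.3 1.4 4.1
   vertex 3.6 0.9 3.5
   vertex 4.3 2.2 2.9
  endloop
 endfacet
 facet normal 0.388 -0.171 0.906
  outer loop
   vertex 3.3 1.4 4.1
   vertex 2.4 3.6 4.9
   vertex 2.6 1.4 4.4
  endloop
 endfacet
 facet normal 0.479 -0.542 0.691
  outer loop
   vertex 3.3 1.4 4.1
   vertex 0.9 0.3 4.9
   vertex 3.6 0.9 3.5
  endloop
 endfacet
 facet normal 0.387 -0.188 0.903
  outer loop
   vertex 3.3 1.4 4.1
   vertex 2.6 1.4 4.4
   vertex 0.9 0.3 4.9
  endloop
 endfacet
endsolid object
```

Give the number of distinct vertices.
10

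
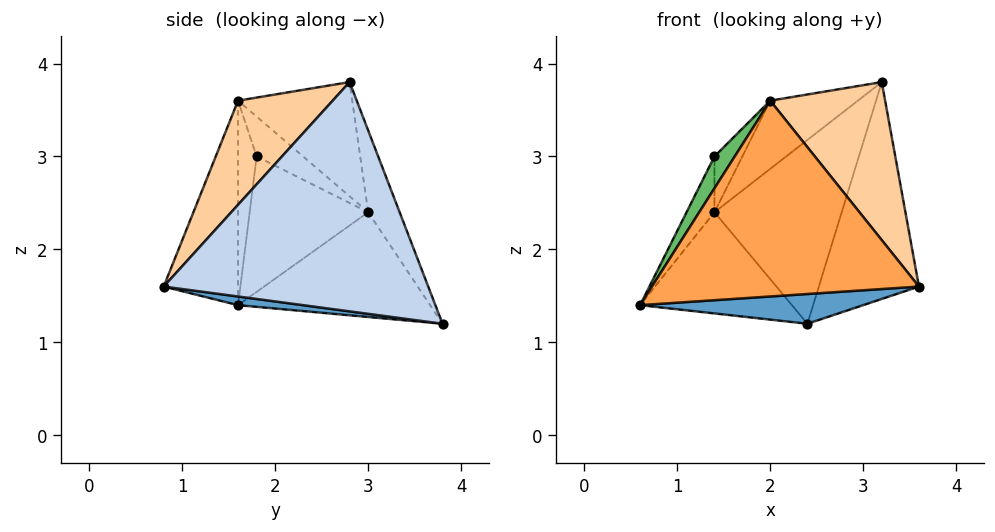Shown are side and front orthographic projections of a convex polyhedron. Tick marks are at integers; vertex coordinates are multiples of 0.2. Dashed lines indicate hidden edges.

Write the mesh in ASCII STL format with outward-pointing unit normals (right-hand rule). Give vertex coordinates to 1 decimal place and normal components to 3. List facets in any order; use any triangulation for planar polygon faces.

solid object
 facet normal 0.035 -0.118 -0.992
  outer loop
   vertex 2.4 3.8 1.2
   vertex 3.6 0.8 1.6
   vertex 0.6 1.6 1.4
  endloop
 endfacet
 facet normal 0.925 0.350 -0.150
  outer loop
   vertex 3.2 2.8 3.8
   vertex 3.6 0.8 1.6
   vertex 2.4 3.8 1.2
  endloop
 endfacet
 facet normal -0.264 -0.950 0.168
  outer loop
   vertex 2.0 1.6 3.6
   vertex 0.6 1.6 1.4
   vertex 3.6 0.8 1.6
  endloop
 endfacet
 facet normal 0.492 -0.598 0.633
  outer loop
   vertex 2.0 1.6 3.6
   vertex 3.6 0.8 1.6
   vertex 3.2 2.8 3.8
  endloop
 endfacet
 facet normal -0.621 -0.677 0.395
  outer loop
   vertex 1.4 1.8 3.0
   vertex 0.6 1.6 1.4
   vertex 2.0 1.6 3.6
  endloop
 endfacet
 facet normal -0.532 0.408 0.742
  outer loop
   vertex 1.4 3.0 2.4
   vertex 2.0 1.6 3.6
   vertex 3.2 2.8 3.8
  endloop
 endfacet
 facet normal -0.598 0.359 0.717
  outer loop
   vertex 1.4 3.0 2.4
   vertex 1.4 1.8 3.0
   vertex 2.0 1.6 3.6
  endloop
 endfacet
 facet normal -0.219 0.886 0.408
  outer loop
   vertex 1.4 3.0 2.4
   vertex 3.2 2.8 3.8
   vertex 2.4 3.8 1.2
  endloop
 endfacet
 facet normal -0.763 0.603 -0.234
  outer loop
   vertex 1.4 3.0 2.4
   vertex 2.4 3.8 1.2
   vertex 0.6 1.6 1.4
  endloop
 endfacet
 facet normal -0.885 0.208 0.416
  outer loop
   vertex 1.4 3.0 2.4
   vertex 0.6 1.6 1.4
   vertex 1.4 1.8 3.0
  endloop
 endfacet
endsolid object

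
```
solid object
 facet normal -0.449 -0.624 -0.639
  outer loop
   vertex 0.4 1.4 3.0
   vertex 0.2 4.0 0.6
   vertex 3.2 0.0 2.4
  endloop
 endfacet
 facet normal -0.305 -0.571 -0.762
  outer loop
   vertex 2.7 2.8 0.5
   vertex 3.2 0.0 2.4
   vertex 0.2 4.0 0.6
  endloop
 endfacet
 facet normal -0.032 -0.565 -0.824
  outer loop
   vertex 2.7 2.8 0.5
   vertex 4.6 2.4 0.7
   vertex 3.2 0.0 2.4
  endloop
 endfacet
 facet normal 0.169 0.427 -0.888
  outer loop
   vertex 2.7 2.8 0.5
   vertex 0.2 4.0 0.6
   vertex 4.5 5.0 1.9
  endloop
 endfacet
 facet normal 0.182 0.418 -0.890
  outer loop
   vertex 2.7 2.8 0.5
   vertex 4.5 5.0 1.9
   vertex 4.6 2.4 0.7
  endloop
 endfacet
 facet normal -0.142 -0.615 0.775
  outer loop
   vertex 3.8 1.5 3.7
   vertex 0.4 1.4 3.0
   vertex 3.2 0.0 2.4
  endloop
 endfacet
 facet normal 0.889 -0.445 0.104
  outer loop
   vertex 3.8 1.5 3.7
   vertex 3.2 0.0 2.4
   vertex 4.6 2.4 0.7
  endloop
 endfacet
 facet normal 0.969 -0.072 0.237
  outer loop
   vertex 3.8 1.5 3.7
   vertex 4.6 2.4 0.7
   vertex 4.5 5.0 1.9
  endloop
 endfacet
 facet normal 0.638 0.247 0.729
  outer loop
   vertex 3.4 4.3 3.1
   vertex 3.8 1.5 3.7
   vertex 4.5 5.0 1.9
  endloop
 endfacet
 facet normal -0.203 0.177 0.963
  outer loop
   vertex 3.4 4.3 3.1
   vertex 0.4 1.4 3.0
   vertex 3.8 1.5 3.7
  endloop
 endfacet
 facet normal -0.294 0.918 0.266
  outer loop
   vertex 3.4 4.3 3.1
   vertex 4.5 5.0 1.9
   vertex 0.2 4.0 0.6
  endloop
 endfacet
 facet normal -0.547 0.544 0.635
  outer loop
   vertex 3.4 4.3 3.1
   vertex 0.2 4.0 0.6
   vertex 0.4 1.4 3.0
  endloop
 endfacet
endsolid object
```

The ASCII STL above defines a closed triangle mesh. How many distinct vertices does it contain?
8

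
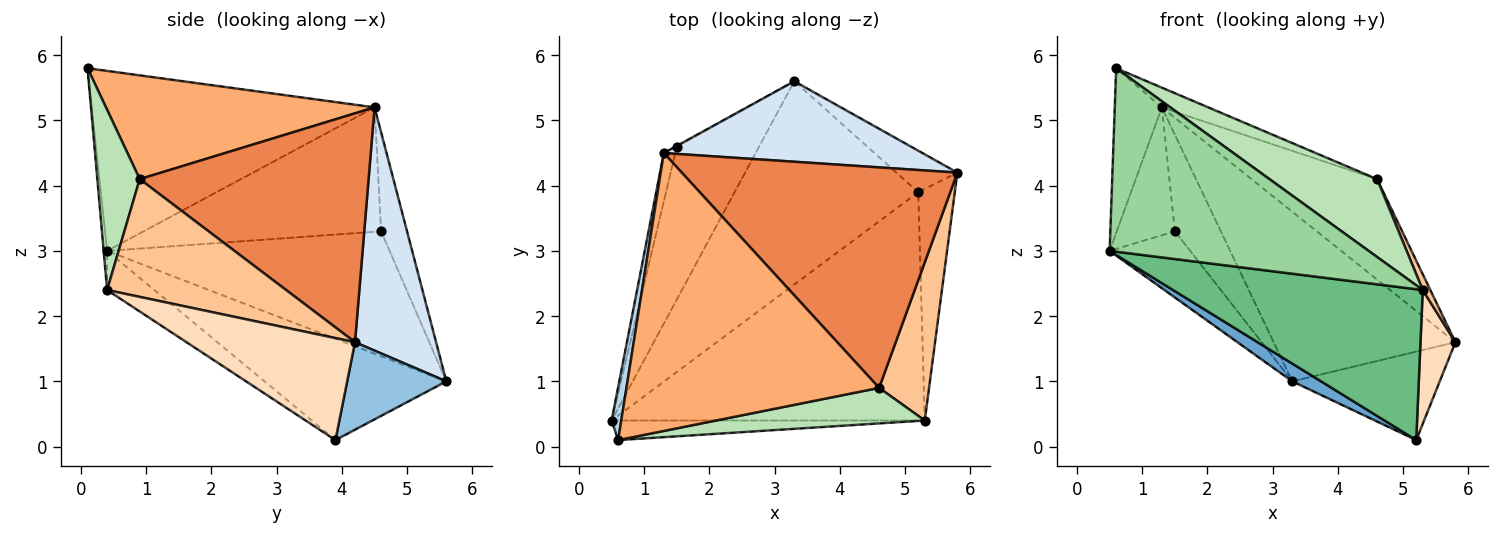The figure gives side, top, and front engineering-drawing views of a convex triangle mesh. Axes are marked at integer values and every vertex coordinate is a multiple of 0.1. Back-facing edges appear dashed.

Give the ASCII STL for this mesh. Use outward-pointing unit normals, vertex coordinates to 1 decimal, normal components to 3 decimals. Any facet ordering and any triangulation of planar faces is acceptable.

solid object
 facet normal -0.482 -0.076 -0.873
  outer loop
   vertex 5.2 3.9 0.1
   vertex 0.5 0.4 3.0
   vertex 3.3 5.6 1.0
  endloop
 endfacet
 facet normal 0.520 0.773 -0.363
  outer loop
   vertex 5.2 3.9 0.1
   vertex 3.3 5.6 1.0
   vertex 5.8 4.2 1.6
  endloop
 endfacet
 facet normal -0.985 0.164 0.053
  outer loop
   vertex 1.3 4.5 5.2
   vertex 0.5 0.4 3.0
   vertex 0.6 0.1 5.8
  endloop
 endfacet
 facet normal 0.374 0.838 0.398
  outer loop
   vertex 1.3 4.5 5.2
   vertex 5.8 4.2 1.6
   vertex 3.3 5.6 1.0
  endloop
 endfacet
 facet normal 0.603 0.331 0.726
  outer loop
   vertex 1.3 4.5 5.2
   vertex 4.6 0.9 4.1
   vertex 5.8 4.2 1.6
  endloop
 endfacet
 facet normal 0.379 0.066 0.923
  outer loop
   vertex 1.3 4.5 5.2
   vertex 0.6 0.1 5.8
   vertex 4.6 0.9 4.1
  endloop
 endfacet
 facet normal 0.920 -0.039 0.390
  outer loop
   vertex 5.3 0.4 2.4
   vertex 5.8 4.2 1.6
   vertex 4.6 0.9 4.1
  endloop
 endfacet
 facet normal 0.924 -0.191 -0.331
  outer loop
   vertex 5.3 0.4 2.4
   vertex 5.2 3.9 0.1
   vertex 5.8 4.2 1.6
  endloop
 endfacet
 facet normal -0.104 -0.548 -0.830
  outer loop
   vertex 5.3 0.4 2.4
   vertex 0.5 0.4 3.0
   vertex 5.2 3.9 0.1
  endloop
 endfacet
 facet normal -0.013 -0.994 -0.106
  outer loop
   vertex 5.3 0.4 2.4
   vertex 0.6 0.1 5.8
   vertex 0.5 0.4 3.0
  endloop
 endfacet
 facet normal 0.337 -0.856 0.391
  outer loop
   vertex 5.3 0.4 2.4
   vertex 4.6 0.9 4.1
   vertex 0.6 0.1 5.8
  endloop
 endfacet
 facet normal -0.812 0.232 -0.535
  outer loop
   vertex 1.5 4.6 3.3
   vertex 3.3 5.6 1.0
   vertex 0.5 0.4 3.0
  endloop
 endfacet
 facet normal -0.967 0.237 -0.089
  outer loop
   vertex 1.5 4.6 3.3
   vertex 0.5 0.4 3.0
   vertex 1.3 4.5 5.2
  endloop
 endfacet
 facet normal -0.491 0.871 -0.006
  outer loop
   vertex 1.5 4.6 3.3
   vertex 1.3 4.5 5.2
   vertex 3.3 5.6 1.0
  endloop
 endfacet
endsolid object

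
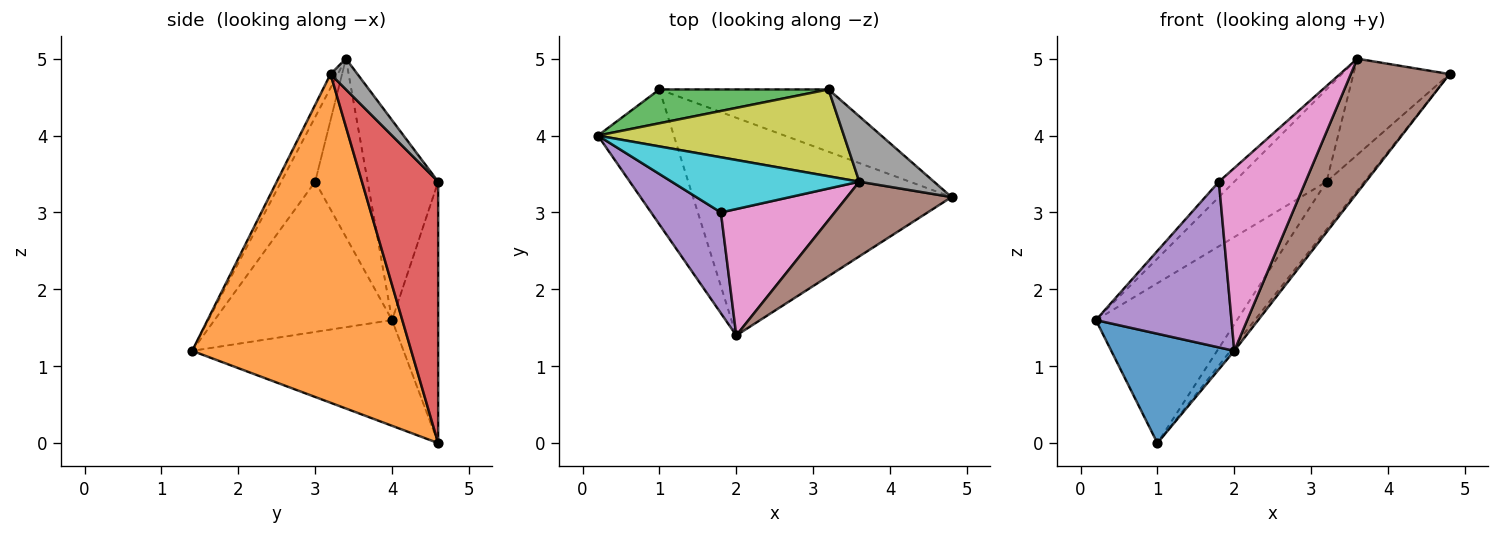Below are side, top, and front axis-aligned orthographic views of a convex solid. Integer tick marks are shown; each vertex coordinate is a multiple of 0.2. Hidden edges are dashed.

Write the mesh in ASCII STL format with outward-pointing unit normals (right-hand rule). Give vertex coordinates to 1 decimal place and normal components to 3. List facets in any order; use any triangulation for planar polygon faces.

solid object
 facet normal -0.734 -0.427 -0.527
  outer loop
   vertex 1.0 4.6 0.0
   vertex 2.0 1.4 1.2
   vertex 0.2 4.0 1.6
  endloop
 endfacet
 facet normal 0.786 0.014 -0.618
  outer loop
   vertex 1.0 4.6 0.0
   vertex 4.8 3.2 4.8
   vertex 2.0 1.4 1.2
  endloop
 endfacet
 facet normal -0.305 0.932 0.197
  outer loop
   vertex 3.2 4.6 3.4
   vertex 1.0 4.6 0.0
   vertex 0.2 4.0 1.6
  endloop
 endfacet
 facet normal 0.775 0.384 -0.502
  outer loop
   vertex 3.2 4.6 3.4
   vertex 4.8 3.2 4.8
   vertex 1.0 4.6 0.0
  endloop
 endfacet
 facet normal -0.746 -0.569 0.346
  outer loop
   vertex 1.8 3.0 3.4
   vertex 0.2 4.0 1.6
   vertex 2.0 1.4 1.2
  endloop
 endfacet
 facet normal -0.064 -0.872 0.486
  outer loop
   vertex 3.6 3.4 5.0
   vertex 2.0 1.4 1.2
   vertex 4.8 3.2 4.8
  endloop
 endfacet
 facet normal -0.307 -0.783 0.541
  outer loop
   vertex 3.6 3.4 5.0
   vertex 1.8 3.0 3.4
   vertex 2.0 1.4 1.2
  endloop
 endfacet
 facet normal 0.226 0.806 0.548
  outer loop
   vertex 3.6 3.4 5.0
   vertex 4.8 3.2 4.8
   vertex 3.2 4.6 3.4
  endloop
 endfacet
 facet normal -0.487 0.636 0.599
  outer loop
   vertex 3.6 3.4 5.0
   vertex 3.2 4.6 3.4
   vertex 0.2 4.0 1.6
  endloop
 endfacet
 facet normal -0.675 0.198 0.710
  outer loop
   vertex 3.6 3.4 5.0
   vertex 0.2 4.0 1.6
   vertex 1.8 3.0 3.4
  endloop
 endfacet
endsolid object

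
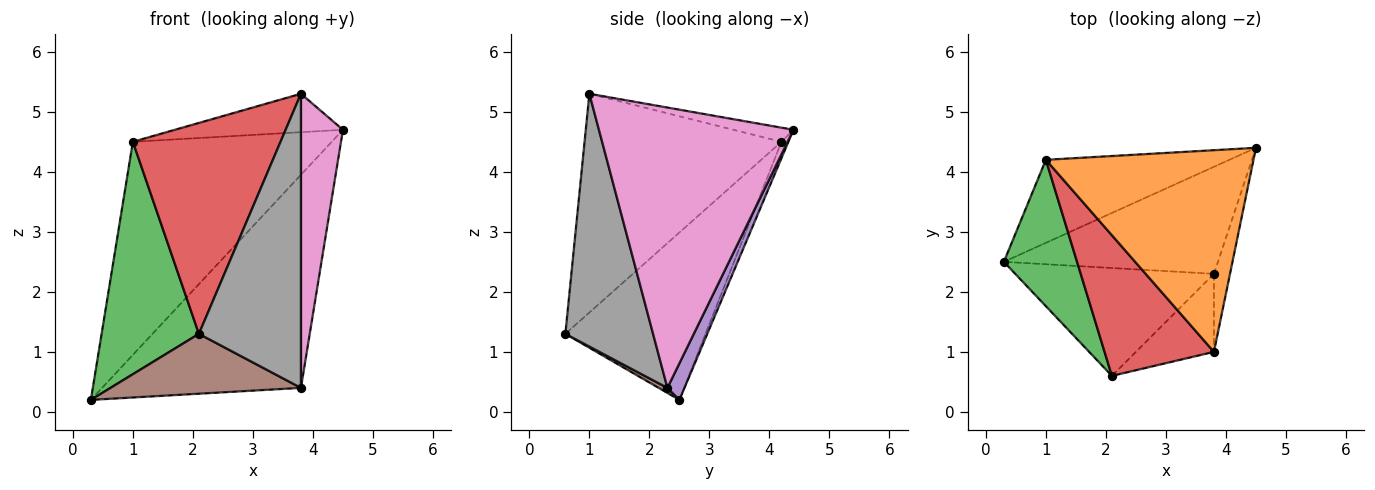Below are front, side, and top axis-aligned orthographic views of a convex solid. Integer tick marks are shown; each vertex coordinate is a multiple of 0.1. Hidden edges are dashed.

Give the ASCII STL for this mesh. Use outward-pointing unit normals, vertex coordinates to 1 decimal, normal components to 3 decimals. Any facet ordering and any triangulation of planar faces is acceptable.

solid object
 facet normal -0.032 0.931 -0.363
  outer loop
   vertex 1.0 4.2 4.5
   vertex 4.5 4.4 4.7
   vertex 0.3 2.5 0.2
  endloop
 endfacet
 facet normal -0.067 0.187 0.980
  outer loop
   vertex 1.0 4.2 4.5
   vertex 3.8 1.0 5.3
   vertex 4.5 4.4 4.7
  endloop
 endfacet
 facet normal -0.773 -0.537 0.338
  outer loop
   vertex 1.0 4.2 4.5
   vertex 0.3 2.5 0.2
   vertex 2.1 0.6 1.3
  endloop
 endfacet
 facet normal -0.743 -0.557 0.371
  outer loop
   vertex 1.0 4.2 4.5
   vertex 2.1 0.6 1.3
   vertex 3.8 1.0 5.3
  endloop
 endfacet
 facet normal 0.076 0.891 -0.448
  outer loop
   vertex 3.8 2.3 0.4
   vertex 0.3 2.5 0.2
   vertex 4.5 4.4 4.7
  endloop
 endfacet
 facet normal 0.022 -0.485 -0.874
  outer loop
   vertex 3.8 2.3 0.4
   vertex 2.1 0.6 1.3
   vertex 0.3 2.5 0.2
  endloop
 endfacet
 facet normal 0.976 -0.211 -0.056
  outer loop
   vertex 3.8 2.3 0.4
   vertex 4.5 4.4 4.7
   vertex 3.8 1.0 5.3
  endloop
 endfacet
 facet normal 0.639 -0.743 -0.197
  outer loop
   vertex 3.8 2.3 0.4
   vertex 3.8 1.0 5.3
   vertex 2.1 0.6 1.3
  endloop
 endfacet
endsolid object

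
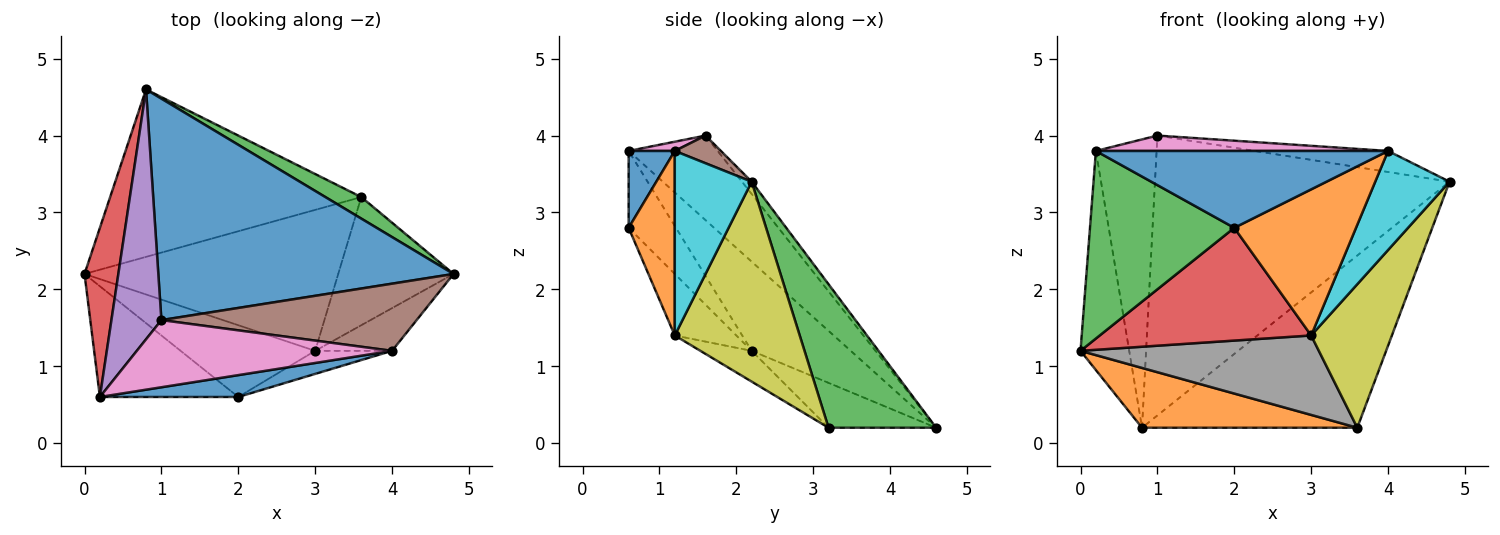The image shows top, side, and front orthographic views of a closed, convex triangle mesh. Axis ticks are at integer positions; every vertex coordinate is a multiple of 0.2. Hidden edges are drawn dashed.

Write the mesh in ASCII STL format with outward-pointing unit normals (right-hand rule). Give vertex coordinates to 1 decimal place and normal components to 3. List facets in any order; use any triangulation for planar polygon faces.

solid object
 facet normal -0.026 0.784 0.620
  outer loop
   vertex 1.0 1.6 4.0
   vertex 4.8 2.2 3.4
   vertex 0.8 4.6 0.2
  endloop
 endfacet
 facet normal -0.166 -0.332 -0.929
  outer loop
   vertex 3.6 3.2 0.2
   vertex 0.0 2.2 1.2
   vertex 0.8 4.6 0.2
  endloop
 endfacet
 facet normal 0.444 0.889 0.111
  outer loop
   vertex 3.6 3.2 0.2
   vertex 0.8 4.6 0.2
   vertex 4.8 2.2 3.4
  endloop
 endfacet
 facet normal -0.850 0.417 0.322
  outer loop
   vertex 0.2 0.6 3.8
   vertex 0.8 4.6 0.2
   vertex 0.0 2.2 1.2
  endloop
 endfacet
 facet normal -0.742 0.506 0.439
  outer loop
   vertex 0.2 0.6 3.8
   vertex 1.0 1.6 4.0
   vertex 0.8 4.6 0.2
  endloop
 endfacet
 facet normal 0.103 0.297 0.949
  outer loop
   vertex 4.0 1.2 3.8
   vertex 4.8 2.2 3.4
   vertex 1.0 1.6 4.0
  endloop
 endfacet
 facet normal 0.035 -0.223 0.974
  outer loop
   vertex 4.0 1.2 3.8
   vertex 1.0 1.6 4.0
   vertex 0.2 0.6 3.8
  endloop
 endfacet
 facet normal -0.105 -0.488 -0.866
  outer loop
   vertex 3.0 1.2 1.4
   vertex 0.0 2.2 1.2
   vertex 3.6 3.2 0.2
  endloop
 endfacet
 facet normal 0.756 -0.488 -0.436
  outer loop
   vertex 3.0 1.2 1.4
   vertex 3.6 3.2 0.2
   vertex 4.8 2.2 3.4
  endloop
 endfacet
 facet normal 0.689 -0.666 -0.287
  outer loop
   vertex 3.0 1.2 1.4
   vertex 4.8 2.2 3.4
   vertex 4.0 1.2 3.8
  endloop
 endfacet
 facet normal 0.150 -0.951 0.270
  outer loop
   vertex 2.0 0.6 2.8
   vertex 4.0 1.2 3.8
   vertex 0.2 0.6 3.8
  endloop
 endfacet
 facet normal 0.351 -0.925 -0.146
  outer loop
   vertex 2.0 0.6 2.8
   vertex 3.0 1.2 1.4
   vertex 4.0 1.2 3.8
  endloop
 endfacet
 facet normal -0.272 -0.829 -0.489
  outer loop
   vertex 2.0 0.6 2.8
   vertex 0.2 0.6 3.8
   vertex 0.0 2.2 1.2
  endloop
 endfacet
 facet normal -0.238 -0.819 -0.521
  outer loop
   vertex 2.0 0.6 2.8
   vertex 0.0 2.2 1.2
   vertex 3.0 1.2 1.4
  endloop
 endfacet
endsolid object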